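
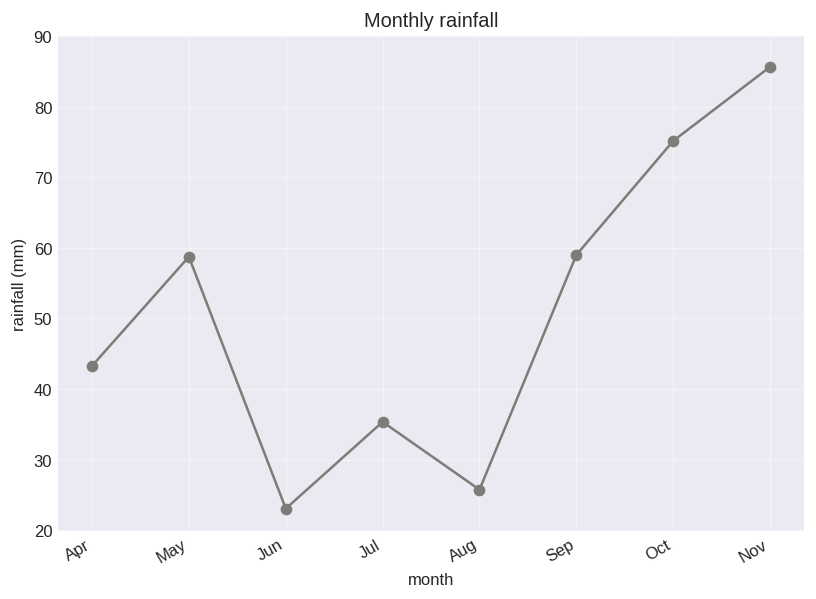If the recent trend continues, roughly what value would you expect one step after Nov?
Last three: 60, 80, 90 → slope ≈ 15/step → next ≈ 105.

≈ 105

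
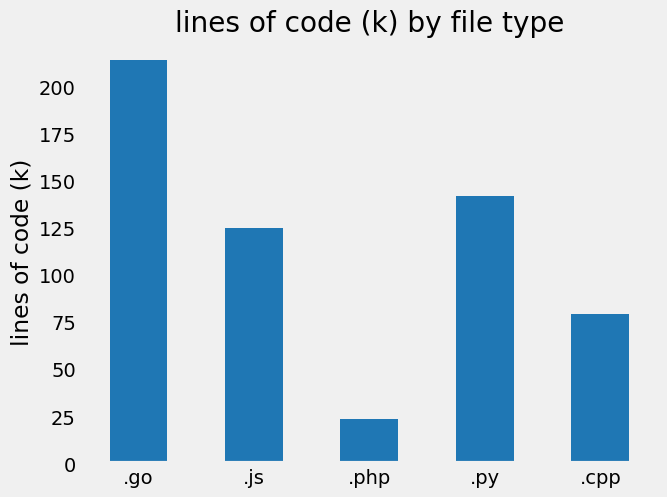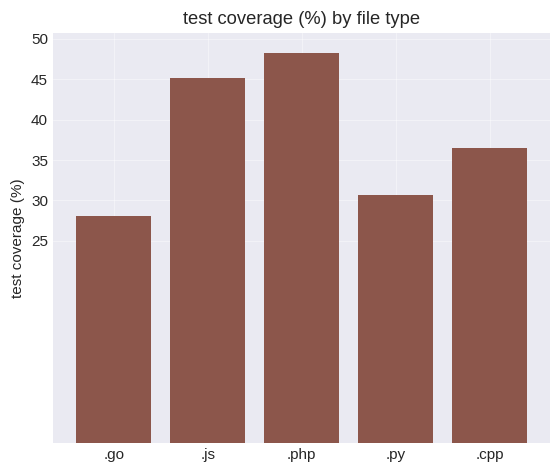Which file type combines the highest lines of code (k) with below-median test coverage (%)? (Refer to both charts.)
.go

Chart 2 median test coverage (%) ≈ 35; below-median file types: .go, .py. Among those, .go has the highest lines of code (k) (≈ 220).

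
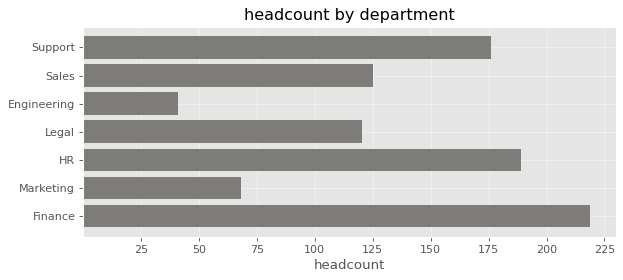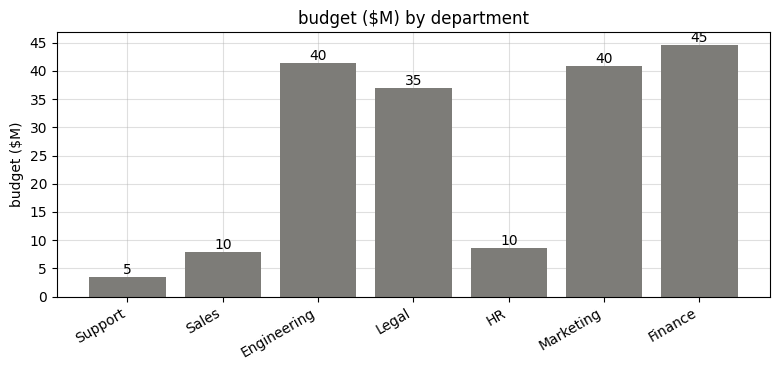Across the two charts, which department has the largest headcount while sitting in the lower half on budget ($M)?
Chart 2 median budget ($M) ≈ 35; below-median departments: Support, Sales, HR. Among those, HR has the highest headcount (≈ 200).

HR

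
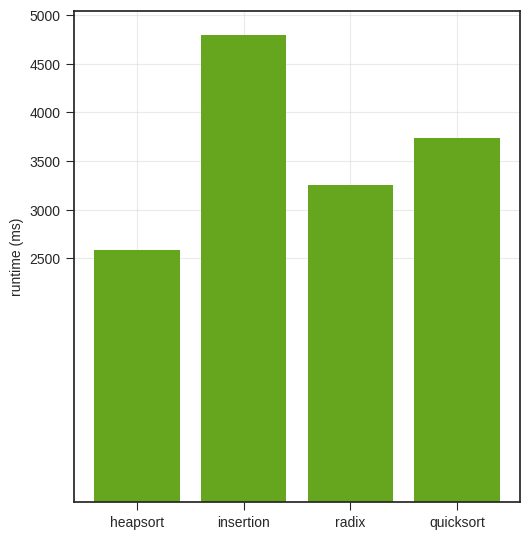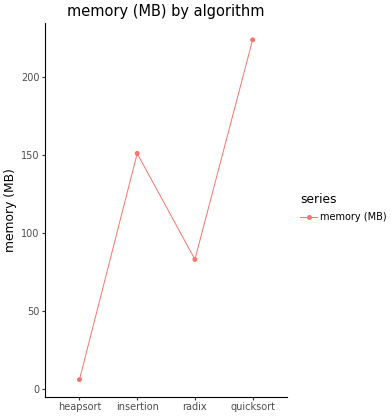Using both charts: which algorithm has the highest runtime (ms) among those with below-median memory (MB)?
Chart 2 median memory (MB) ≈ 125; below-median algorithms: heapsort, radix. Among those, radix has the highest runtime (ms) (≈ 3500).

radix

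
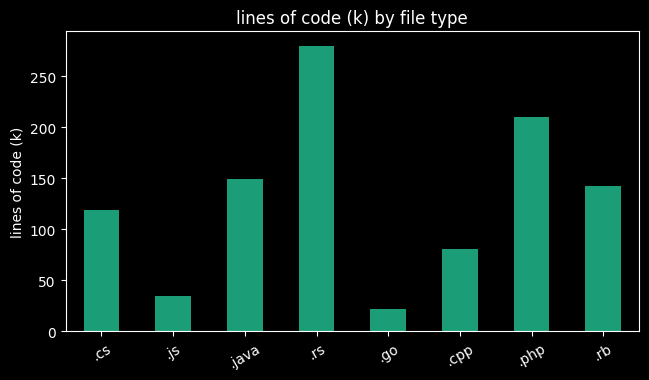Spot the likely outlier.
.rs

.rs ≈ 275; the rest sit between ≈ 25 and ≈ 200.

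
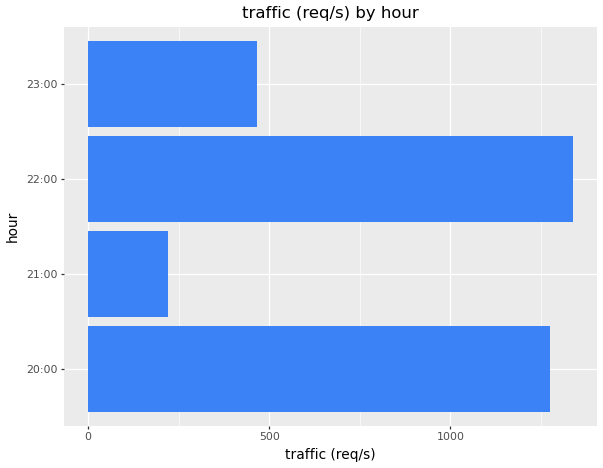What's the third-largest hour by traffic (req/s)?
23:00

Top 4: 22:00 ≈ 1400, 20:00 ≈ 1200, 23:00 ≈ 400, 21:00 ≈ 200.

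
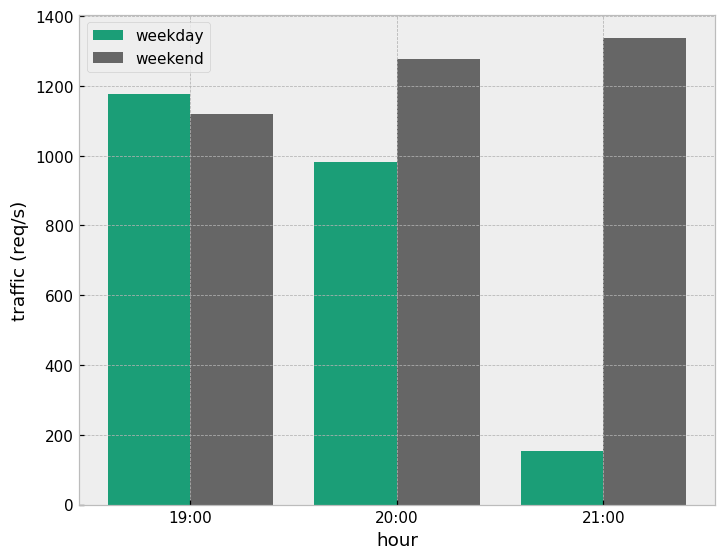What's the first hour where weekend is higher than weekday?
20:00

19:00: weekend ≈ 1200 vs weekday ≈ 1200 (not yet); 20:00: weekend ≈ 1200 vs weekday ≈ 1000 (first crossover).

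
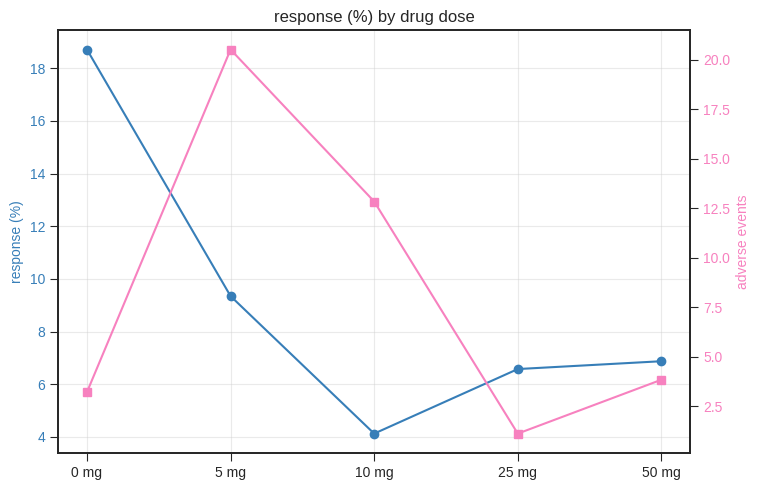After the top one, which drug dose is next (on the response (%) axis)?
Top 3 (on the response (%) axis): 0 mg ≈ 18, 5 mg ≈ 10, 50 mg ≈ 6.

5 mg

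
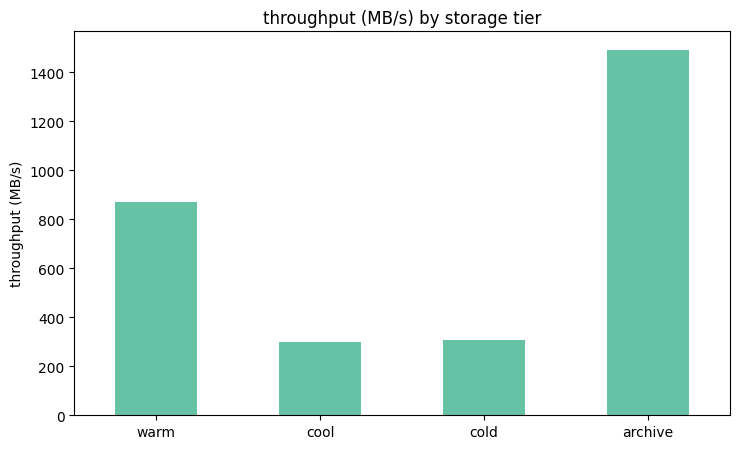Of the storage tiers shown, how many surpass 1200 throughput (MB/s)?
1

Above 1200: archive.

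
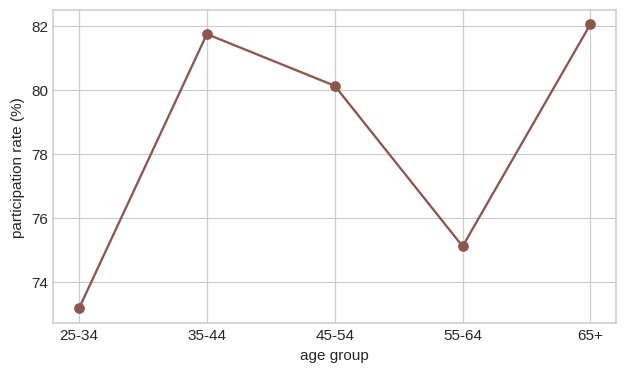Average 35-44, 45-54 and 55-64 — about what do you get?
≈ 79

(82 + 80 + 75) / 3 ≈ 79.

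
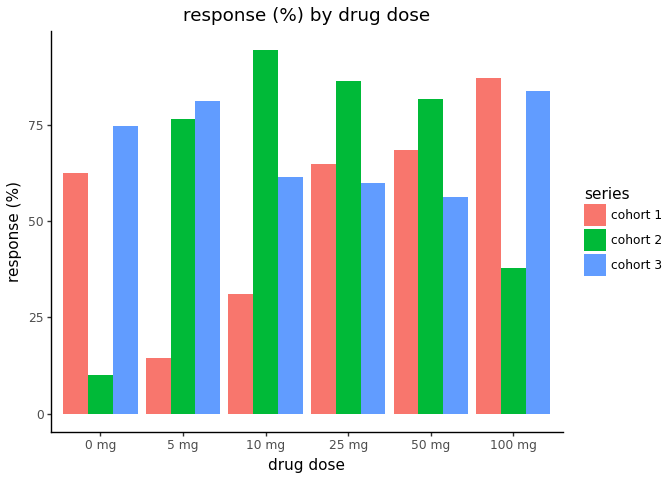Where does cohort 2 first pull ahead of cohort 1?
0 mg: cohort 2 ≈ 10 vs cohort 1 ≈ 60 (not yet); 5 mg: cohort 2 ≈ 80 vs cohort 1 ≈ 10 (first crossover).

5 mg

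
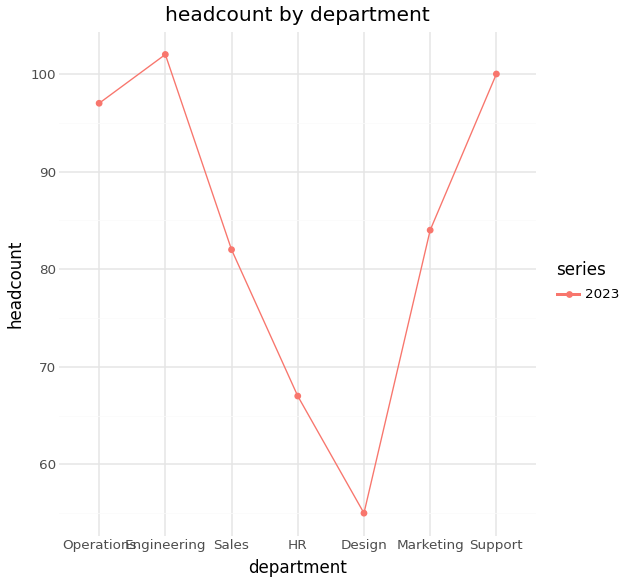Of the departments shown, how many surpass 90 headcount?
Above 90: Operations, Engineering, Support.

3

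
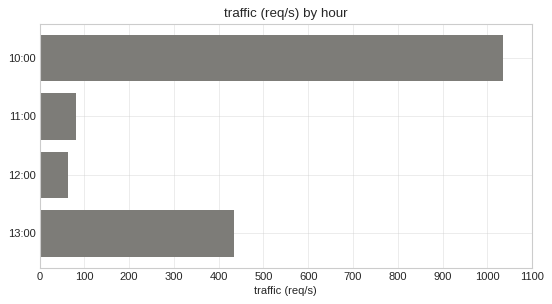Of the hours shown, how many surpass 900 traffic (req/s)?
Above 900: 10:00.

1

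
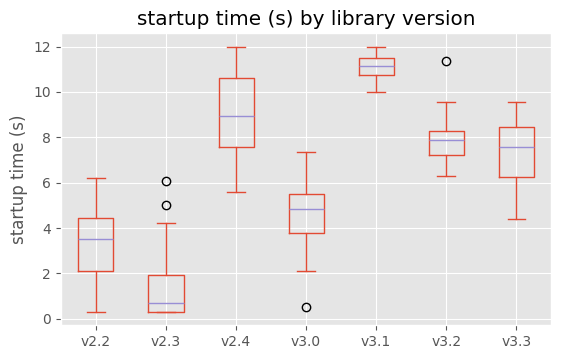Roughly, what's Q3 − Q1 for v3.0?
Q3 ≈ 6, Q1 ≈ 4; IQR ≈ 2.

≈ 2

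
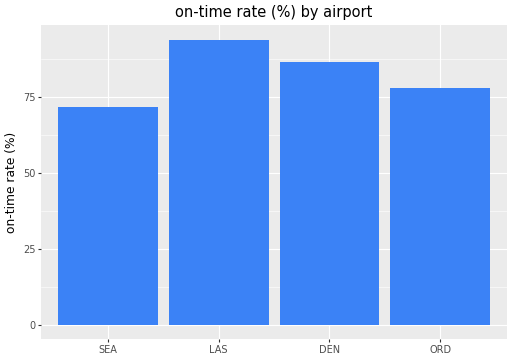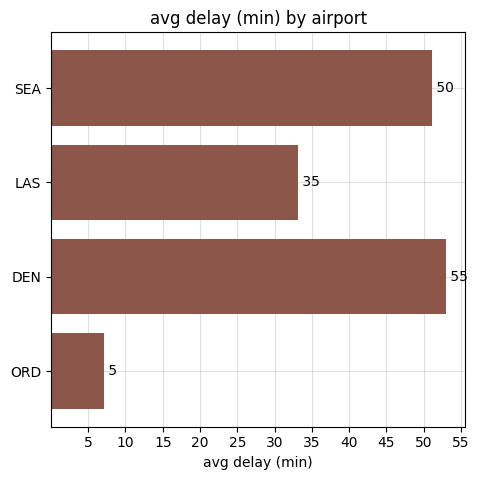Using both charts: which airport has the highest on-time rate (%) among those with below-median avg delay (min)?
LAS

Chart 2 median avg delay (min) ≈ 40; below-median airports: LAS, ORD. Among those, LAS has the highest on-time rate (%) (≈ 90).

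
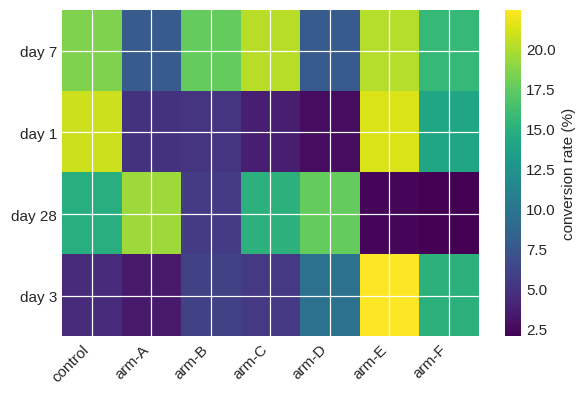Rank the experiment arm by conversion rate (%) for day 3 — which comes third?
arm-D

Top 4 for day 3: arm-E ≈ 22, arm-F ≈ 16, arm-D ≈ 10, arm-B ≈ 6.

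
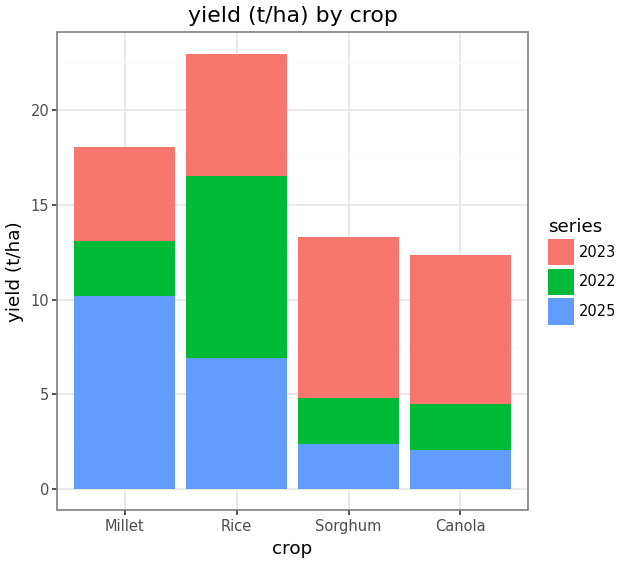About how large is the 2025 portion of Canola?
2025 top ≈ 2, bottom ≈ 0; segment ≈ 2.

≈ 2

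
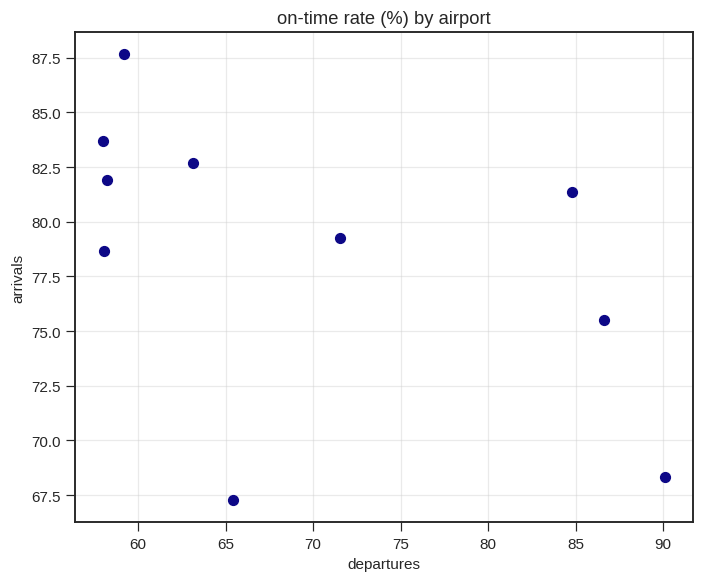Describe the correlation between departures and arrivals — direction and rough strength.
negative, moderate

Points are negatively correlated; moderate (|r| ≈ 0.5).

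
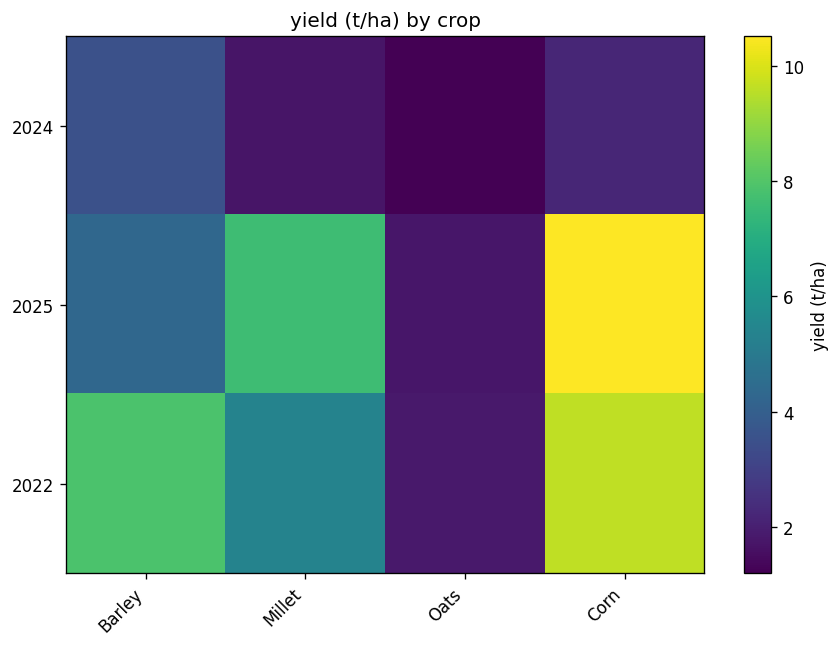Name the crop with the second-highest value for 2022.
Top 3 for 2022: Corn ≈ 10, Barley ≈ 8, Millet ≈ 5.

Barley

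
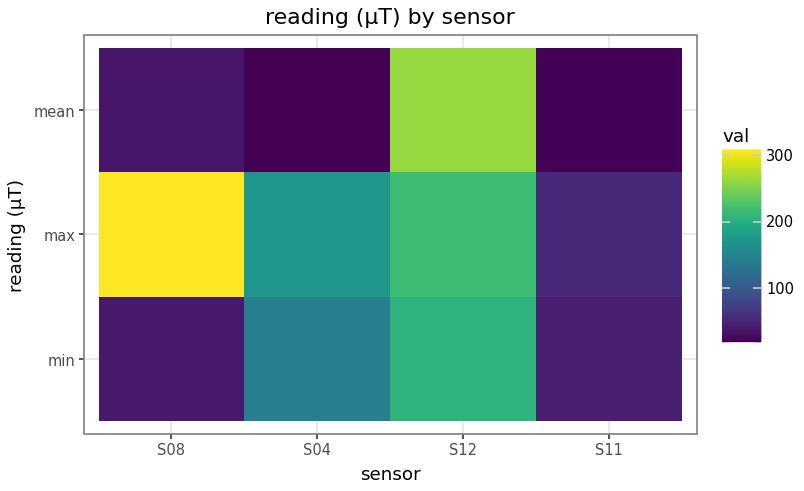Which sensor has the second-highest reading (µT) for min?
S04

Top 3 for min: S12 ≈ 200, S04 ≈ 150, S11 ≈ 50.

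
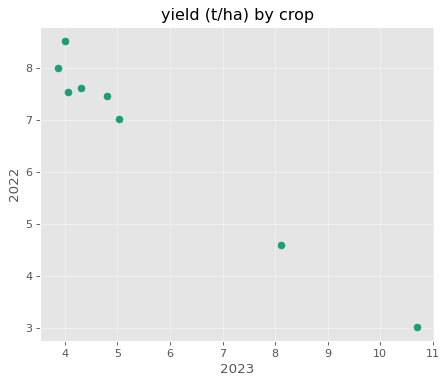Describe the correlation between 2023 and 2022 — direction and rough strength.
negative, strong

Points are negatively correlated; strong (|r| ≈ 1.0).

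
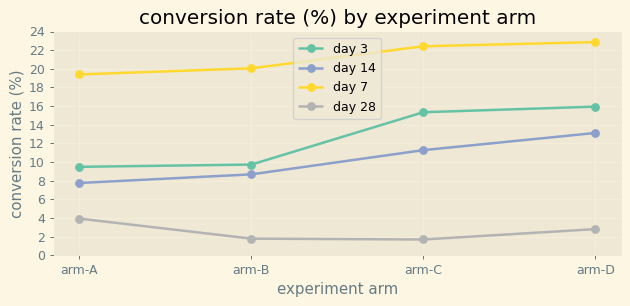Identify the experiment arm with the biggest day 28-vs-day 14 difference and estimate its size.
arm-D, ≈ 12 %

arm-D: day 28 ≈ 2, day 14 ≈ 14 → gap ≈ 12. Next-largest (arm-C) is only ≈ 10.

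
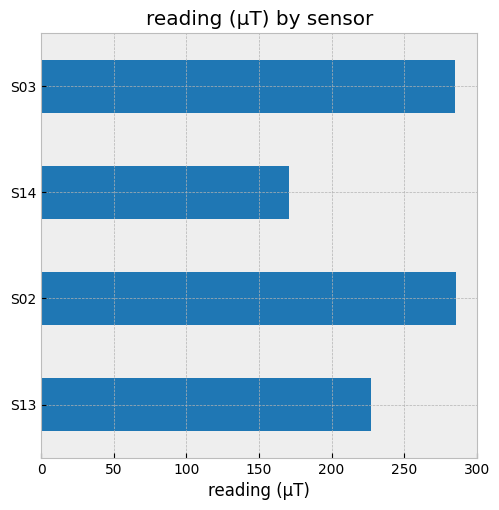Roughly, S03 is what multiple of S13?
S03 ≈ 275, S13 ≈ 225; 275/225 ≈ 1.22.

≈ 1.22×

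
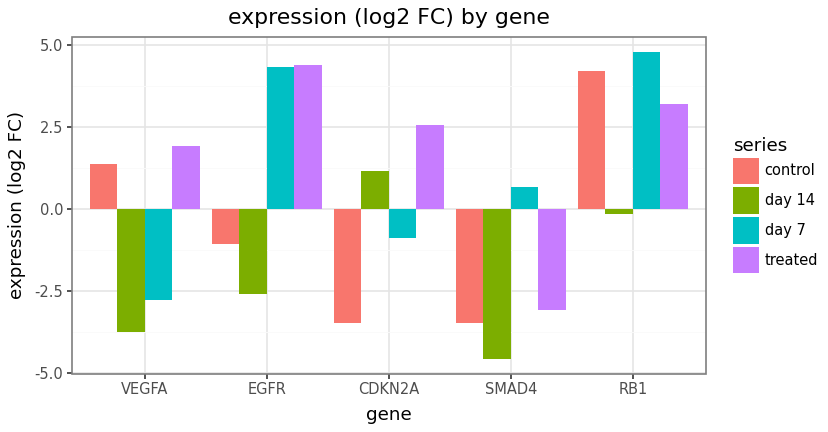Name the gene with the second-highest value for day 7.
Top 3 for day 7: RB1 ≈ 5, EGFR ≈ 4, SMAD4 ≈ 1.

EGFR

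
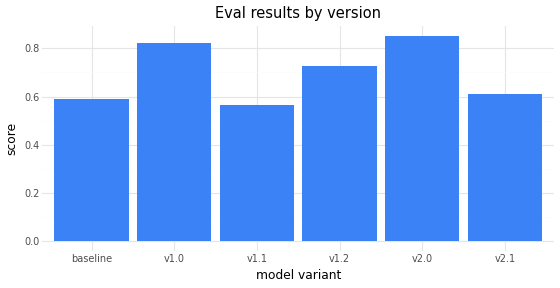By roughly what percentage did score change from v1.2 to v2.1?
≈ -14.3%

v1.2 ≈ 0.7, v2.1 ≈ 0.6; (0.6 − 0.7) / 0.7 ≈ -14.3%.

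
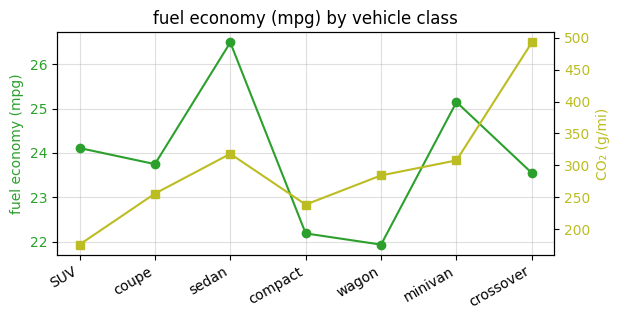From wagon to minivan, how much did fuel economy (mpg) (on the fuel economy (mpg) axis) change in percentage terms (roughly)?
wagon ≈ 22.0, minivan ≈ 25.0; (25.0 − 22.0) / 22.0 ≈ +13.6%.

≈ +13.6%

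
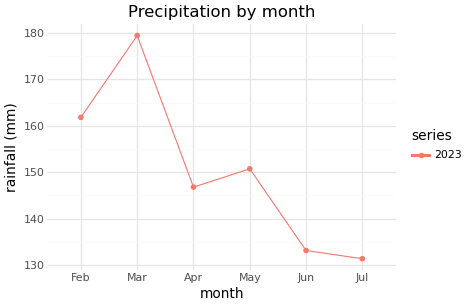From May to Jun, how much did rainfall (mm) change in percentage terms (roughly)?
May ≈ 150, Jun ≈ 135; (135 − 150) / 150 ≈ -10%.

≈ -10%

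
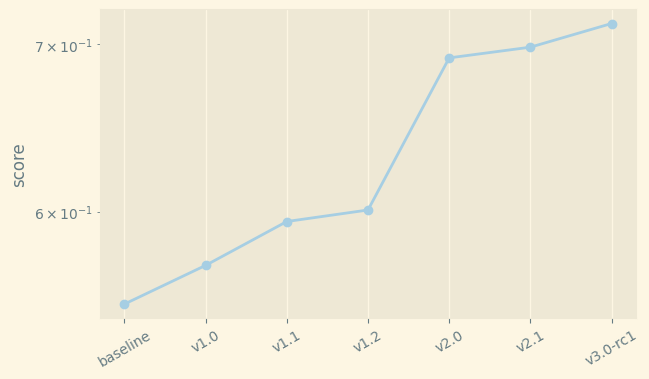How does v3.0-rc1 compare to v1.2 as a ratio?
≈ 1.2×

v3.0-rc1 ≈ 0.72, v1.2 ≈ 0.60; 0.72/0.60 ≈ 1.2.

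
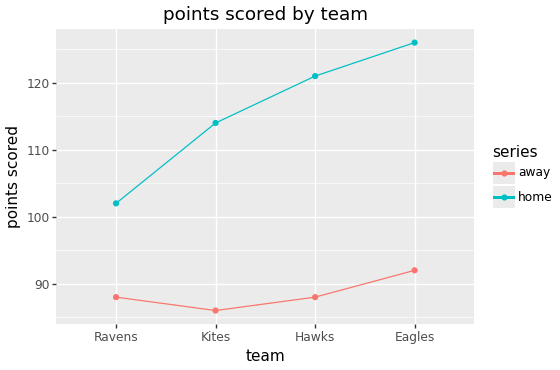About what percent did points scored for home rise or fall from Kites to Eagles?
≈ +8.7%

Kites ≈ 115, Eagles ≈ 125; (125 − 115) / 115 ≈ +8.7%.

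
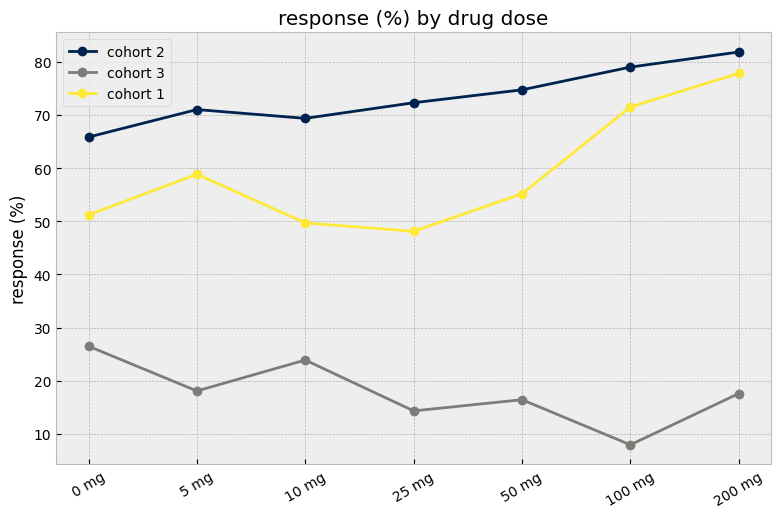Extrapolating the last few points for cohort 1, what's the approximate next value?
Last three: 60, 70, 80 → slope ≈ 10/step → next ≈ 90.

≈ 90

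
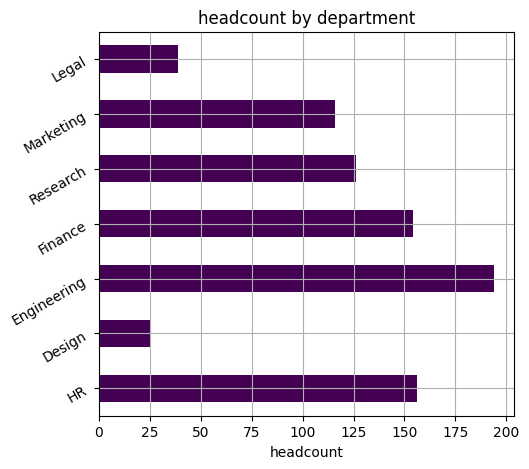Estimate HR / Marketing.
≈ 1.33×

HR ≈ 160, Marketing ≈ 120; 160/120 ≈ 1.33.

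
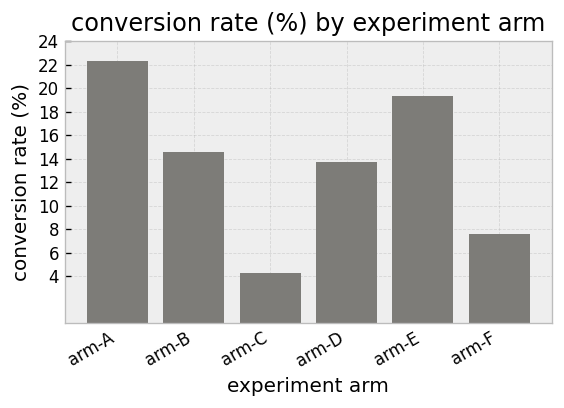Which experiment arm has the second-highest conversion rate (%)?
Top 3: arm-A ≈ 22, arm-E ≈ 20, arm-B ≈ 14.

arm-E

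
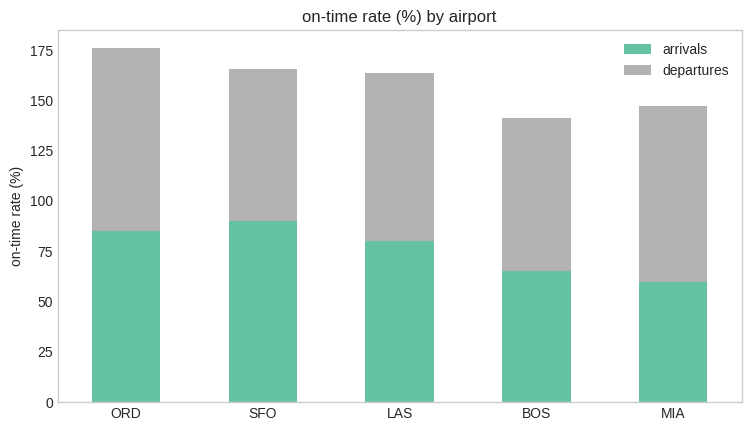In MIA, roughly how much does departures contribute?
departures top ≈ 140, bottom ≈ 60; segment ≈ 80.

≈ 80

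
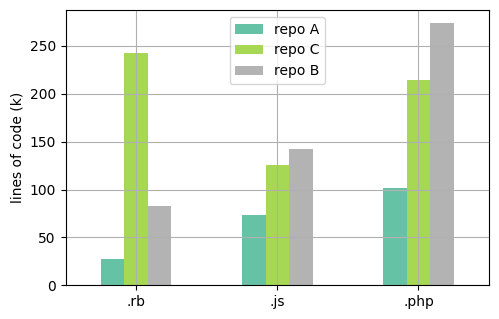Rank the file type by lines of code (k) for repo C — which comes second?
Top 3 for repo C: .rb ≈ 250, .php ≈ 225, .js ≈ 125.

.php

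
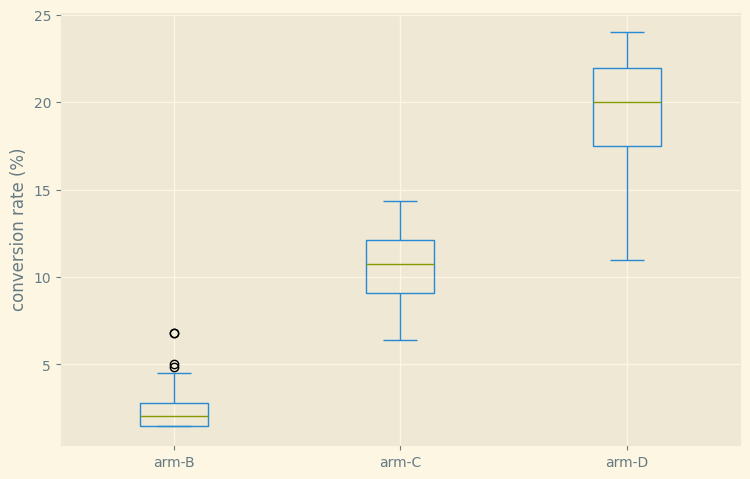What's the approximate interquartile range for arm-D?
≈ 4

Q3 ≈ 22, Q1 ≈ 18; IQR ≈ 4.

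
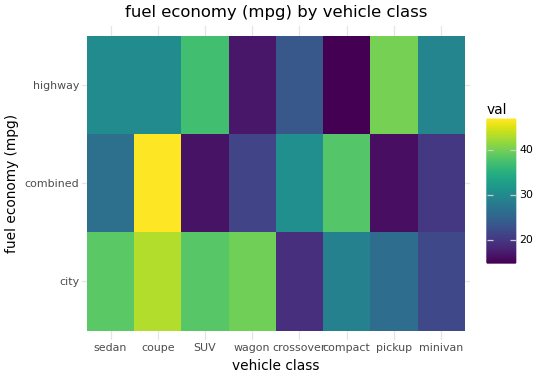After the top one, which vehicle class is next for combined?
Top 3 for combined: coupe ≈ 45, compact ≈ 40, crossover ≈ 30.

compact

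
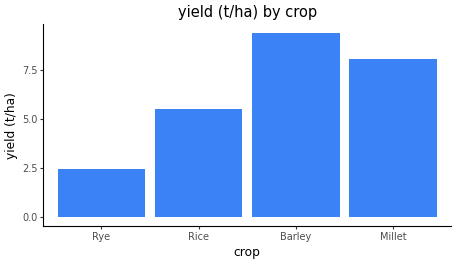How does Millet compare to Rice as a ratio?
Millet ≈ 8, Rice ≈ 5; 8/5 ≈ 1.6.

≈ 1.6×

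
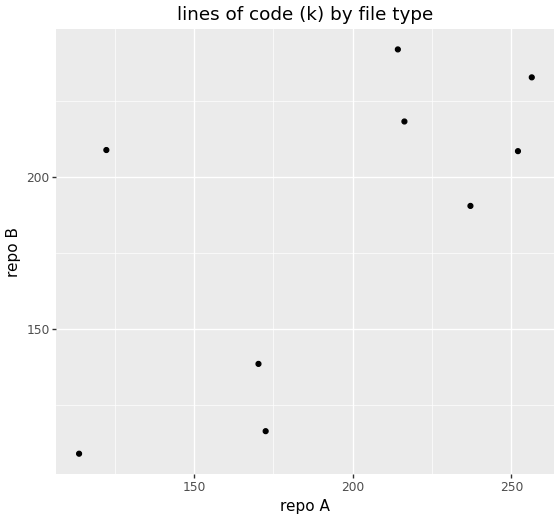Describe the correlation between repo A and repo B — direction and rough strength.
Points are positively correlated; moderate (|r| ≈ 0.6).

positive, moderate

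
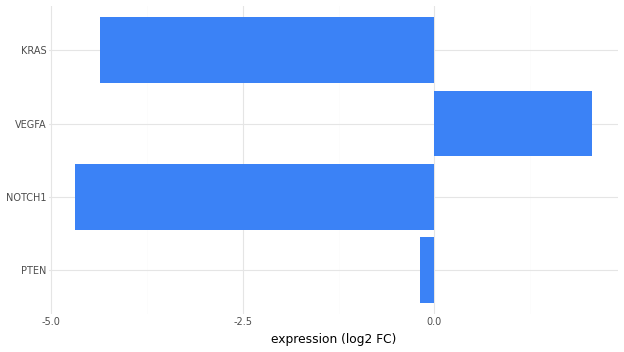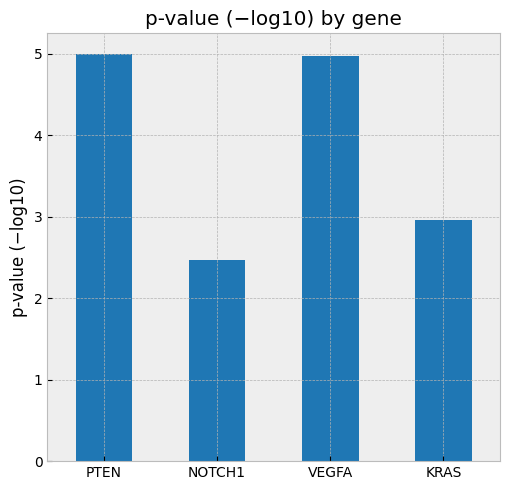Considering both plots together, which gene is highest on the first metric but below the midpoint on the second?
Chart 2 median p-value (−log10) ≈ 4; below-median genes: NOTCH1, KRAS. Among those, KRAS has the highest expression (log2 FC) (≈ -4.4).

KRAS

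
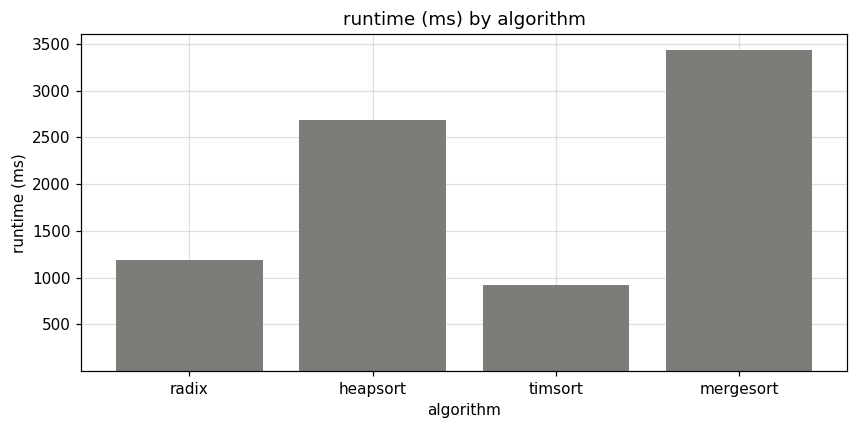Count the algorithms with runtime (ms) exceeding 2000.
Above 2000: heapsort, mergesort.

2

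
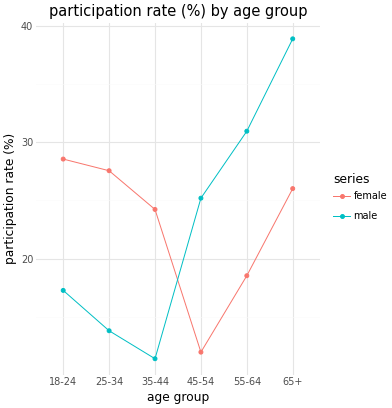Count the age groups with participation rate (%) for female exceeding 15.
5

Above 15: 18-24, 25-34, 35-44, 55-64, 65+.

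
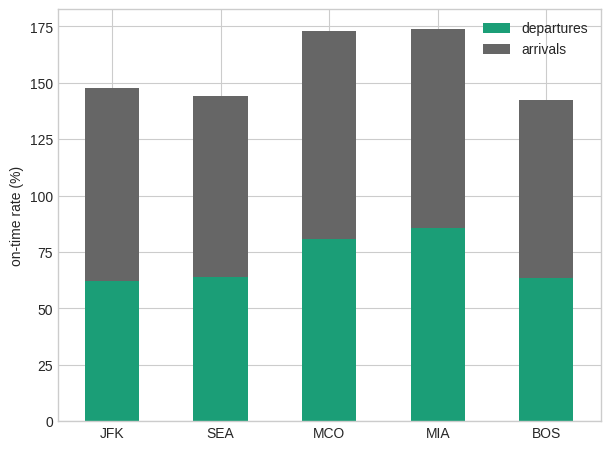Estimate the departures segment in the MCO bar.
≈ 80

departures top ≈ 80, bottom ≈ 0; segment ≈ 80.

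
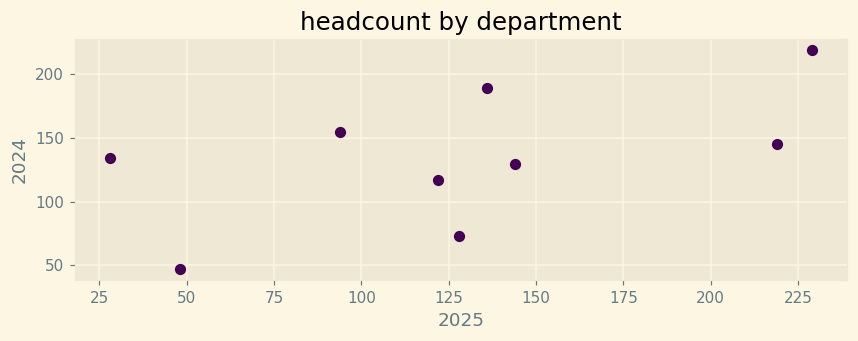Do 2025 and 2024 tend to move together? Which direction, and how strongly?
Points are positively correlated; moderate (|r| ≈ 0.6).

positive, moderate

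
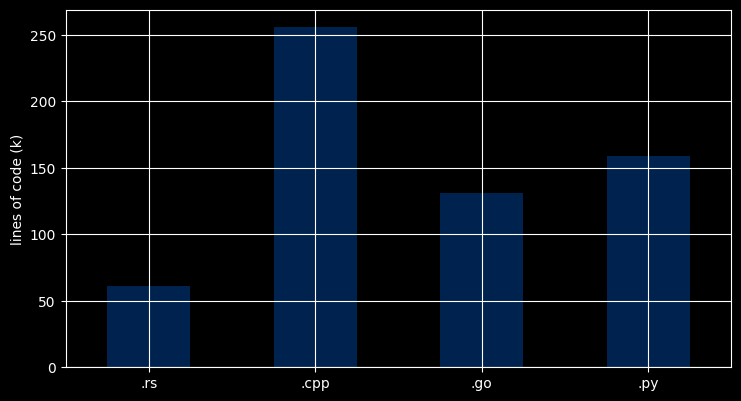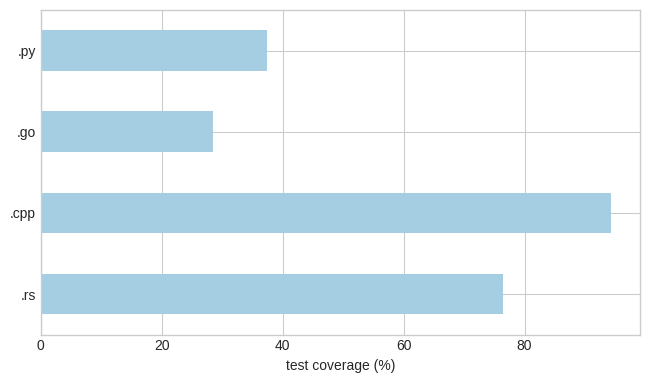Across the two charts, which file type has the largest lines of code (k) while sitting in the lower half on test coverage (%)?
.py

Chart 2 median test coverage (%) ≈ 60; below-median file types: .go, .py. Among those, .py has the highest lines of code (k) (≈ 150).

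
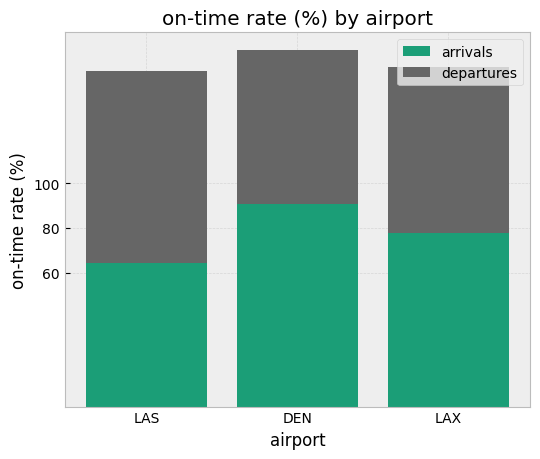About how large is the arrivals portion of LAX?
arrivals top ≈ 80, bottom ≈ 0; segment ≈ 80.

≈ 80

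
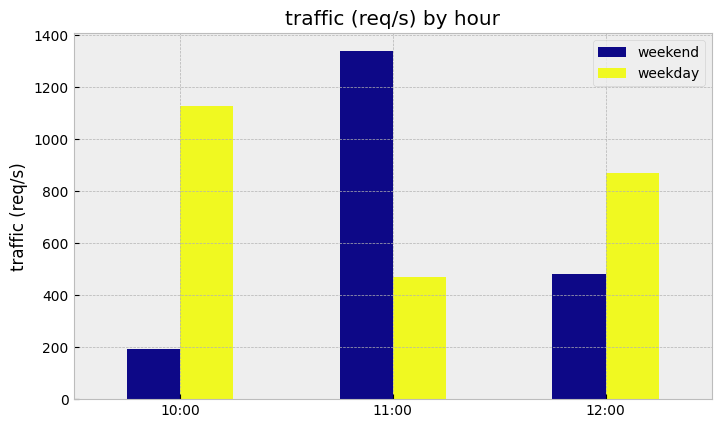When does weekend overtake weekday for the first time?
11:00

10:00: weekend ≈ 200 vs weekday ≈ 1200 (not yet); 11:00: weekend ≈ 1400 vs weekday ≈ 400 (first crossover).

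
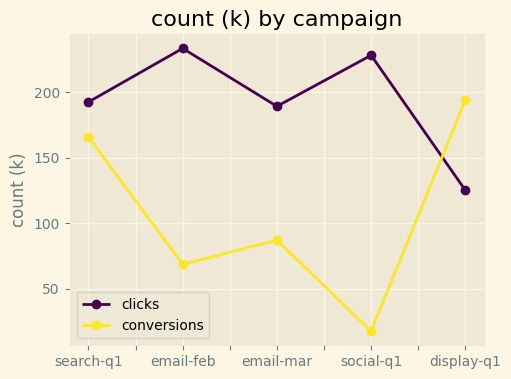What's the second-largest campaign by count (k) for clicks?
social-q1

Top 3 for clicks: email-feb ≈ 240, social-q1 ≈ 220, search-q1 ≈ 200.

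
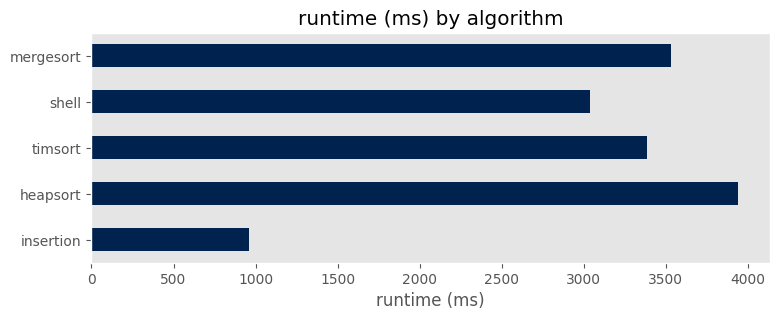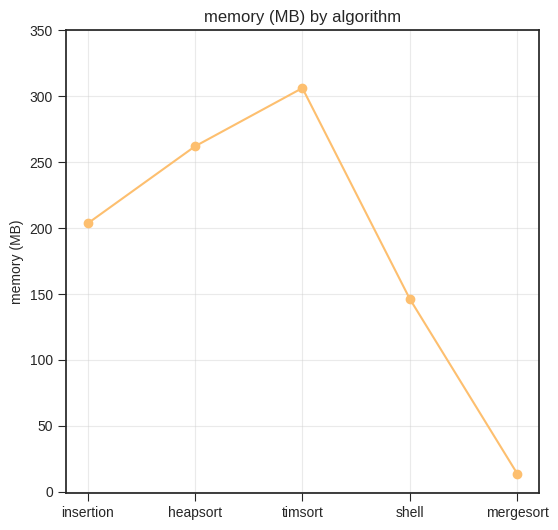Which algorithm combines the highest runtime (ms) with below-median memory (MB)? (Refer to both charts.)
mergesort

Chart 2 median memory (MB) ≈ 200; below-median algorithms: shell, mergesort. Among those, mergesort has the highest runtime (ms) (≈ 3500).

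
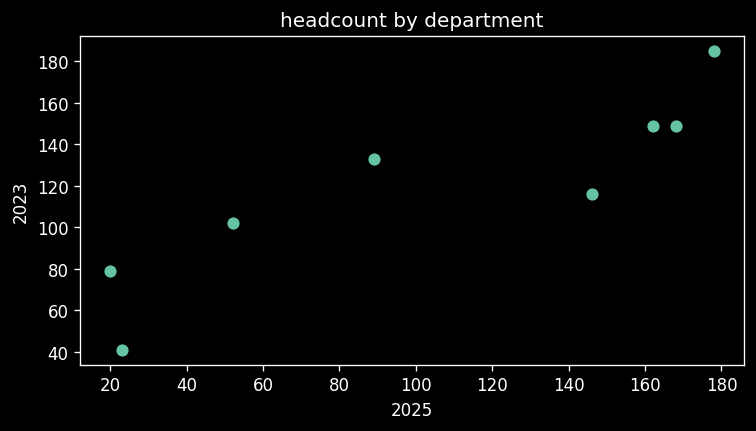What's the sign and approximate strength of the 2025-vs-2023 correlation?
Points are positively correlated; strong (|r| ≈ 0.9).

positive, strong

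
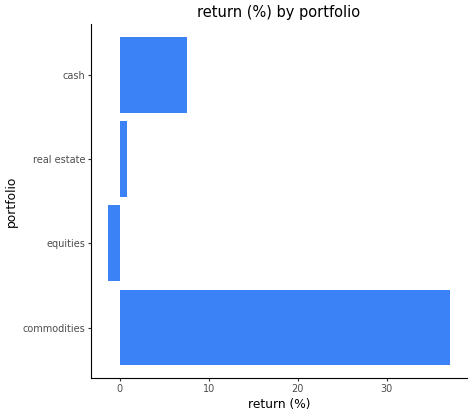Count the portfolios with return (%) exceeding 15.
Above 15: commodities.

1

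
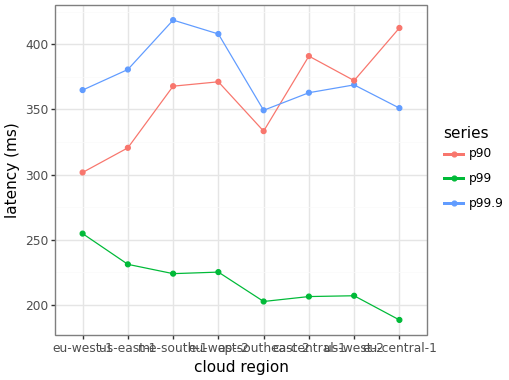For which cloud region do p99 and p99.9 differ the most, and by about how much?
me-south-1, ≈ 200 ms

me-south-1: p99 ≈ 220, p99.9 ≈ 420 → gap ≈ 200. Next-largest (eu-west-2) is only ≈ 180.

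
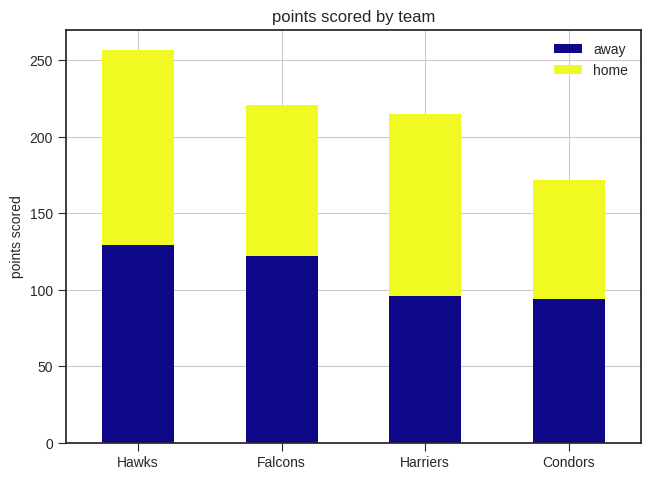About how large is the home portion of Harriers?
≈ 125

home top ≈ 225, bottom ≈ 100; segment ≈ 125.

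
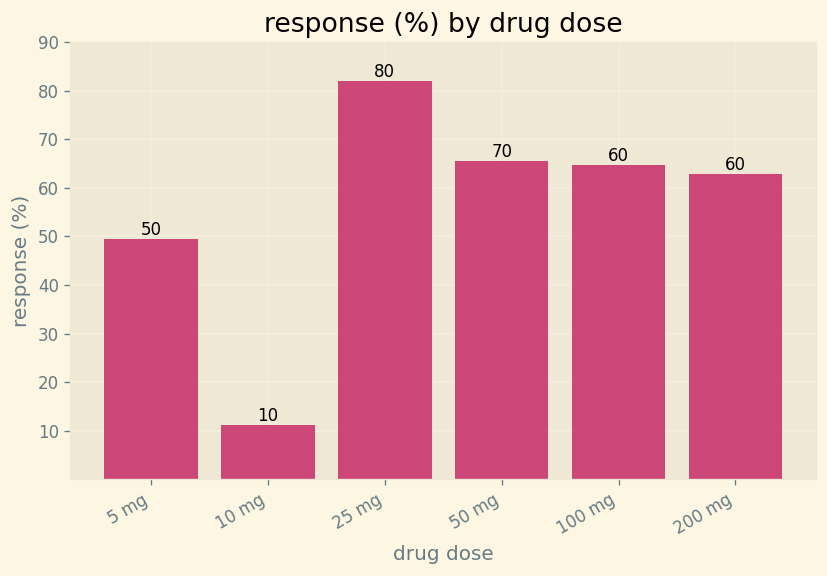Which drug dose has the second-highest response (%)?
50 mg

Top 3: 25 mg ≈ 80, 50 mg ≈ 70, 100 mg ≈ 60.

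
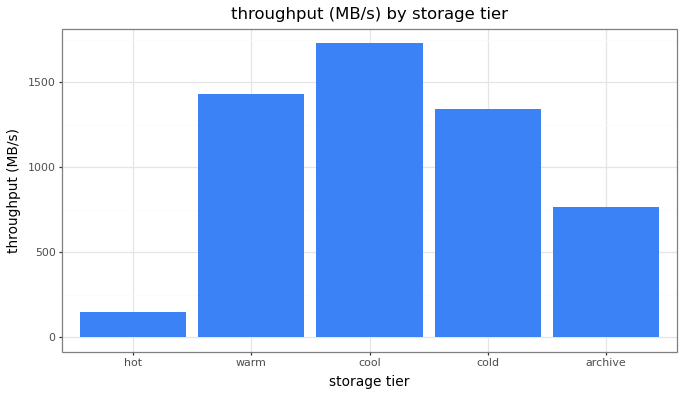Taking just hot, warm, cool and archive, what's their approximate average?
≈ 1050

(200 + 1400 + 1800 + 800) / 4 ≈ 1050.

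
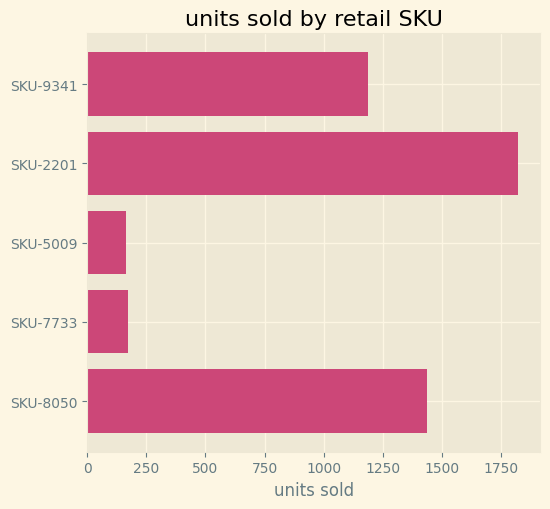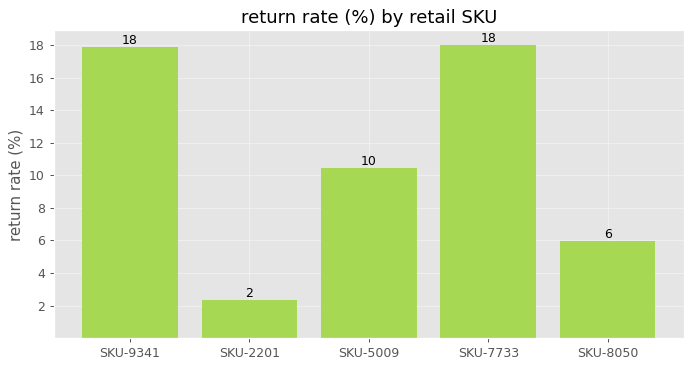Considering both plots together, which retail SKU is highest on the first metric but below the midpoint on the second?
SKU-2201

Chart 2 median return rate (%) ≈ 10; below-median retail SKUs: SKU-2201, SKU-8050. Among those, SKU-2201 has the highest units sold (≈ 1800).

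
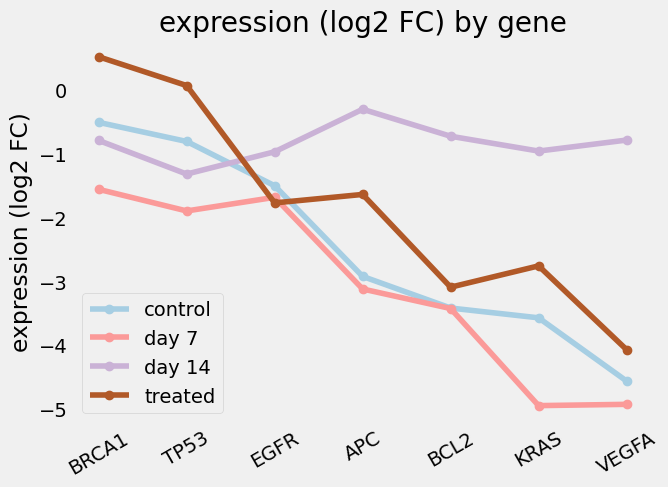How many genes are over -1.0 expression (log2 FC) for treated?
Above -1.0: BRCA1, TP53.

2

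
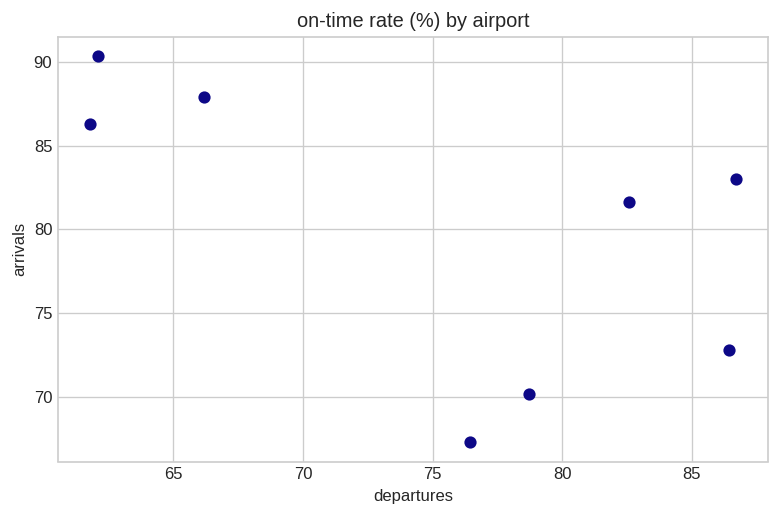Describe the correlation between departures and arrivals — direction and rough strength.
Points are negatively correlated; moderate (|r| ≈ 0.6).

negative, moderate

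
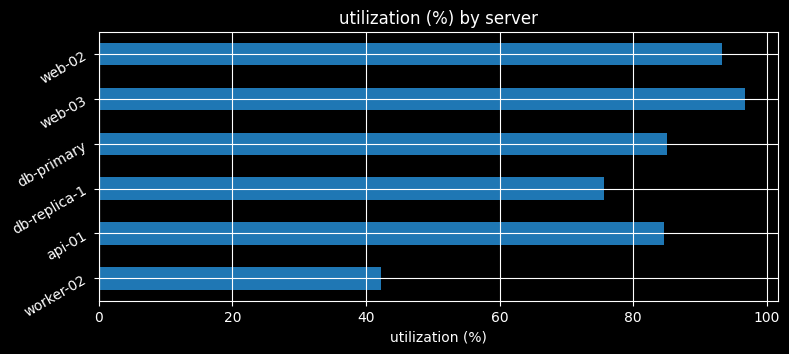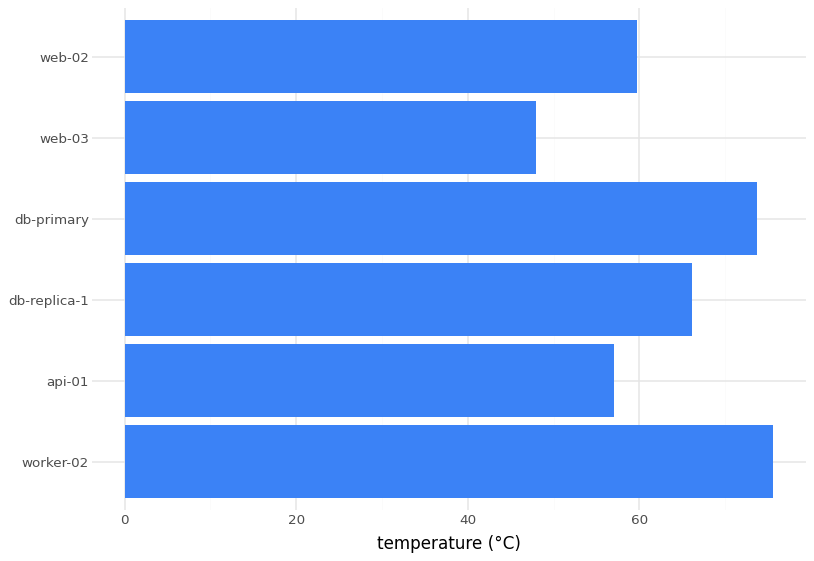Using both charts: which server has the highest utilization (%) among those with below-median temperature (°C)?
Chart 2 median temperature (°C) ≈ 60; below-median servers: api-01, web-03, web-02. Among those, web-03 has the highest utilization (%) (≈ 100).

web-03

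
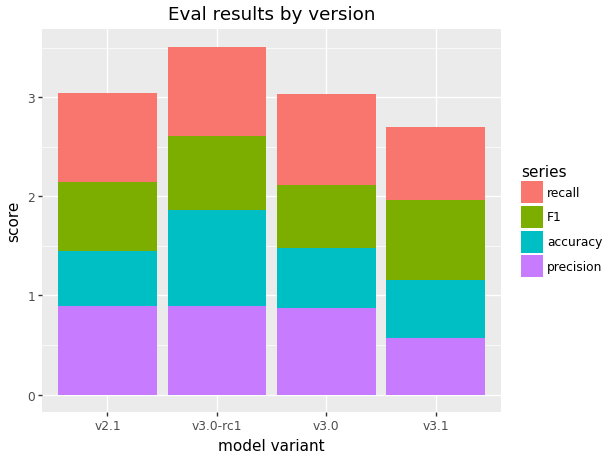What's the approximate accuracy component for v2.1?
accuracy top ≈ 1.5, bottom ≈ 1.0; segment ≈ 0.5.

≈ 0.5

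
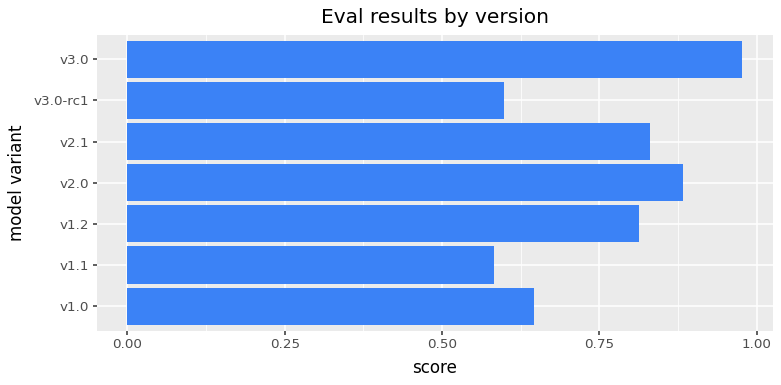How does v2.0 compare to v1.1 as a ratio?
≈ 1.5×

v2.0 ≈ 0.9, v1.1 ≈ 0.6; 0.9/0.6 ≈ 1.5.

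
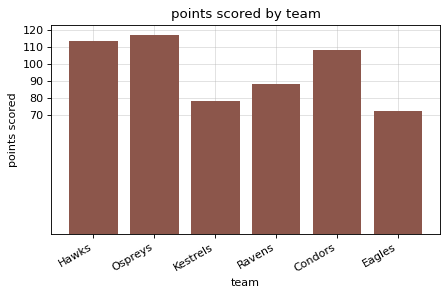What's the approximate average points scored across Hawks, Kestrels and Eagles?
≈ 87

(110 + 80 + 70) / 3 ≈ 87.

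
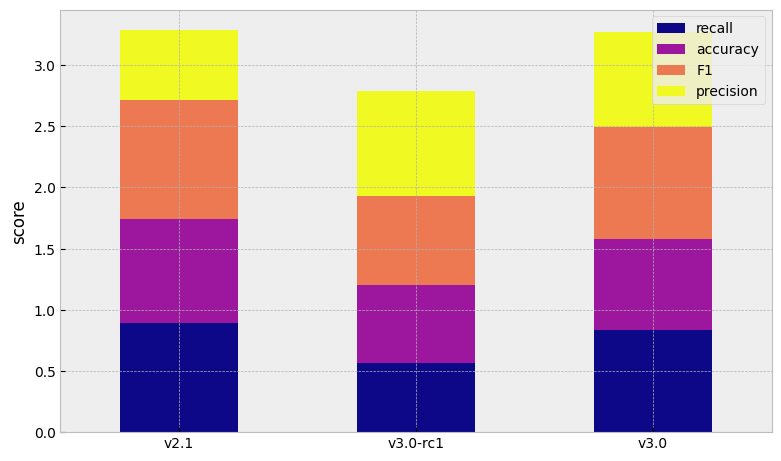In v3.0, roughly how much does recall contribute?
≈ 1.0

recall top ≈ 1.0, bottom ≈ 0.0; segment ≈ 1.0.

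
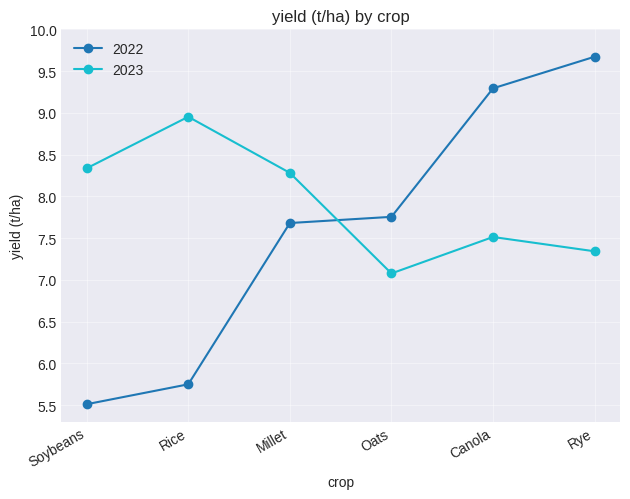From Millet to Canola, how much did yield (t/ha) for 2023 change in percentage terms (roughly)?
Millet ≈ 8.5, Canola ≈ 7.5; (7.5 − 8.5) / 8.5 ≈ -11.8%.

≈ -11.8%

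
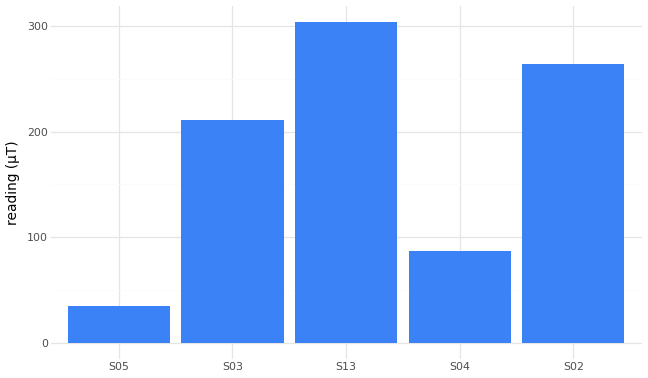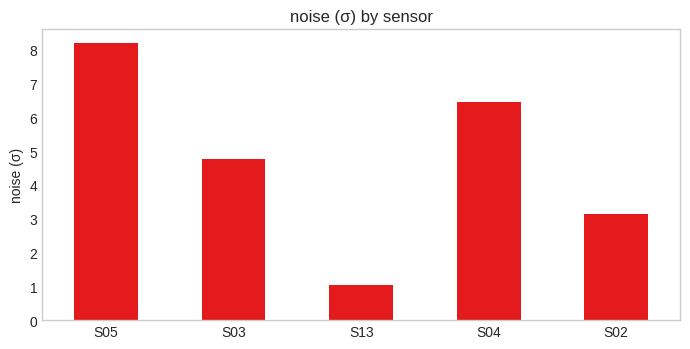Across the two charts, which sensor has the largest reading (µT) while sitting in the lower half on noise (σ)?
Chart 2 median noise (σ) ≈ 5; below-median sensors: S13, S02. Among those, S13 has the highest reading (µT) (≈ 300).

S13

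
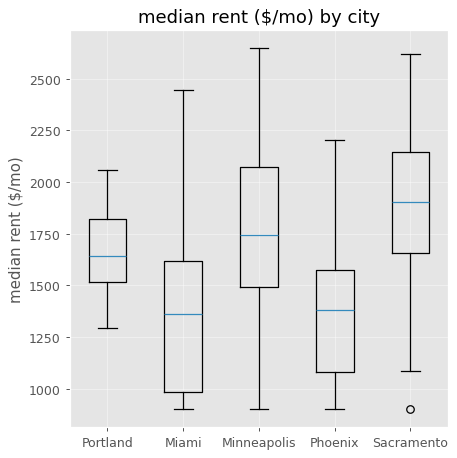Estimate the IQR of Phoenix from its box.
≈ 450

Q3 ≈ 1550, Q1 ≈ 1100; IQR ≈ 450.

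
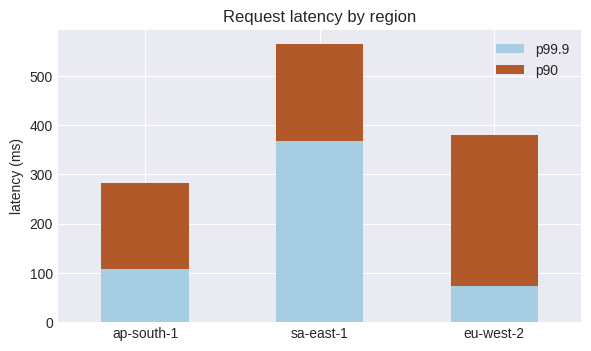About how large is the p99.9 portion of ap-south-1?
p99.9 top ≈ 100, bottom ≈ 0; segment ≈ 100.

≈ 100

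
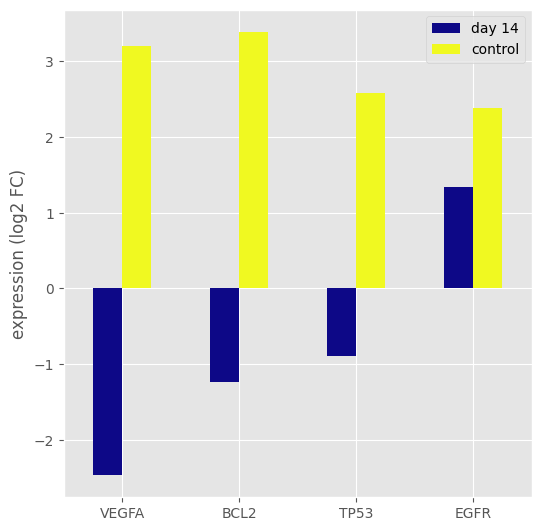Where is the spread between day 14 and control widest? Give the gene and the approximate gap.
VEGFA, ≈ 5.5 log2 FC

VEGFA: day 14 ≈ -2.5, control ≈ 3.0 → gap ≈ 5.5. Next-largest (BCL2) is only ≈ 4.5.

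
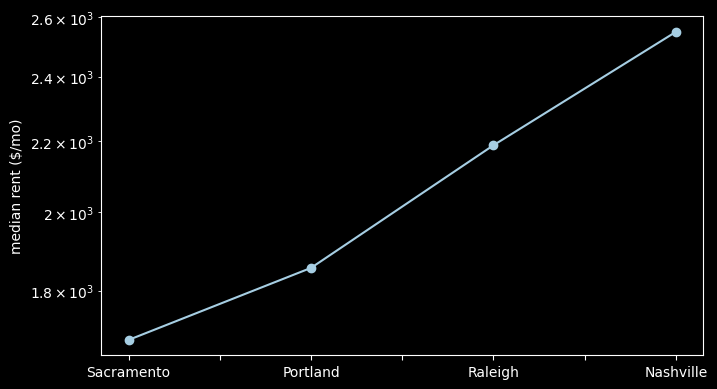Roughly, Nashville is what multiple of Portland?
≈ 1.32×

Nashville ≈ 2500, Portland ≈ 1900; 2500/1900 ≈ 1.32.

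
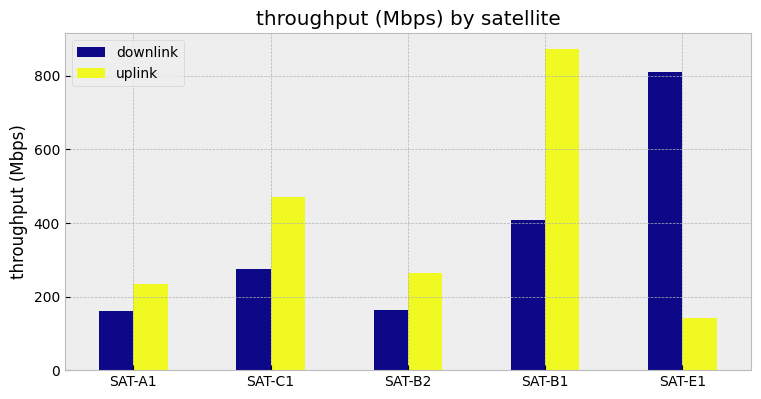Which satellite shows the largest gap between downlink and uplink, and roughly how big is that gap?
SAT-E1, ≈ 700 Mbps

SAT-E1: downlink ≈ 800, uplink ≈ 100 → gap ≈ 700. Next-largest (SAT-B1) is only ≈ 500.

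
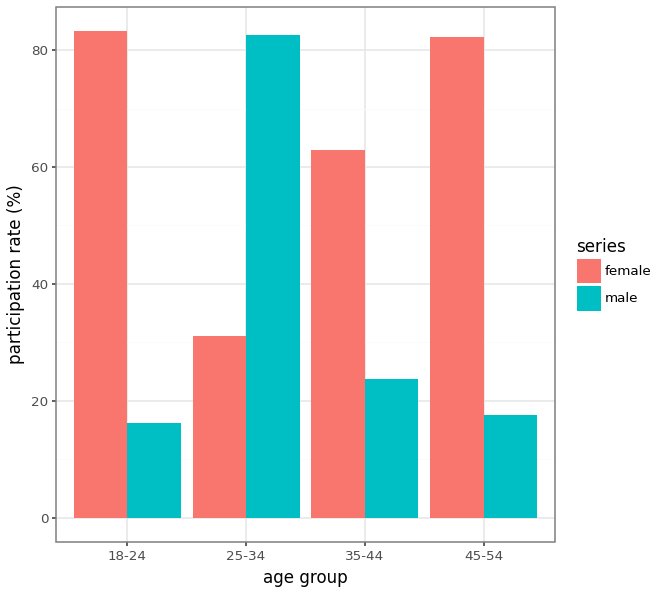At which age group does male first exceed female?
18-24: male ≈ 20 vs female ≈ 80 (not yet); 25-34: male ≈ 80 vs female ≈ 30 (first crossover).

25-34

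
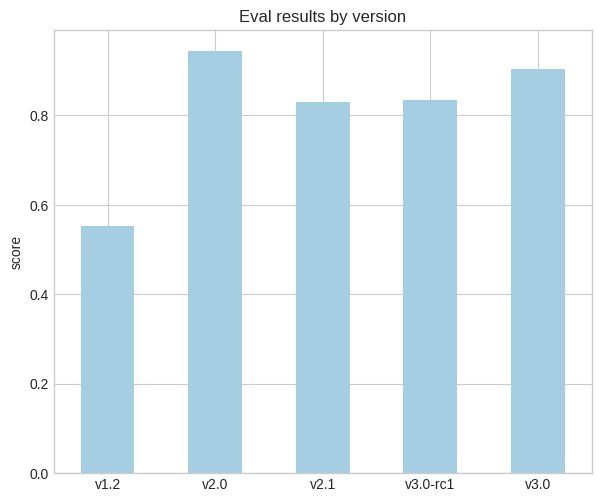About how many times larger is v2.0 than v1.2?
v2.0 ≈ 0.9, v1.2 ≈ 0.6; 0.9/0.6 ≈ 1.5.

≈ 1.5×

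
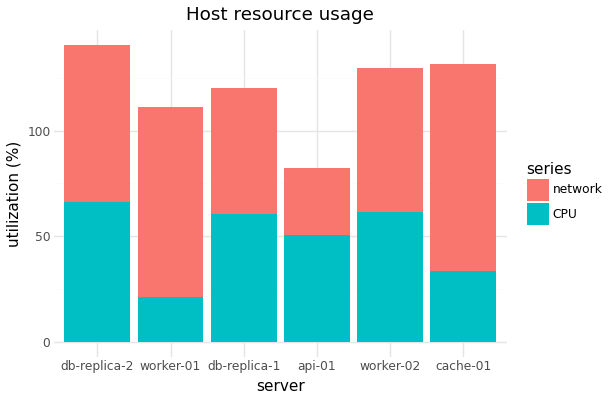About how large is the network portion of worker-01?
network top ≈ 120, bottom ≈ 20; segment ≈ 100.

≈ 100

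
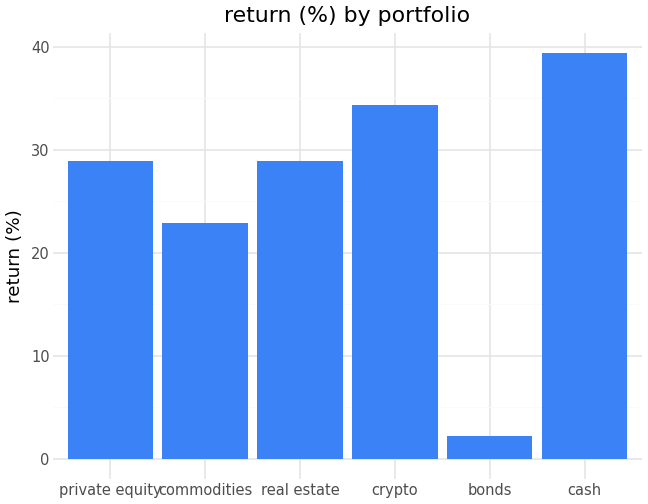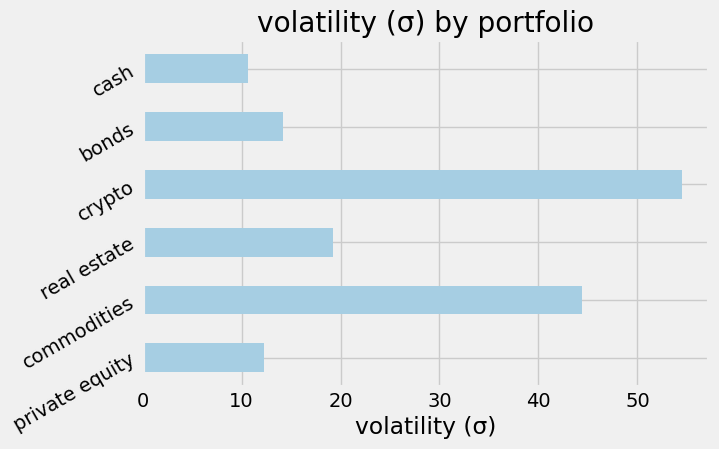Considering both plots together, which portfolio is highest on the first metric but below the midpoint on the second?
cash

Chart 2 median volatility (σ) ≈ 15; below-median portfolios: private equity, bonds, cash. Among those, cash has the highest return (%) (≈ 40).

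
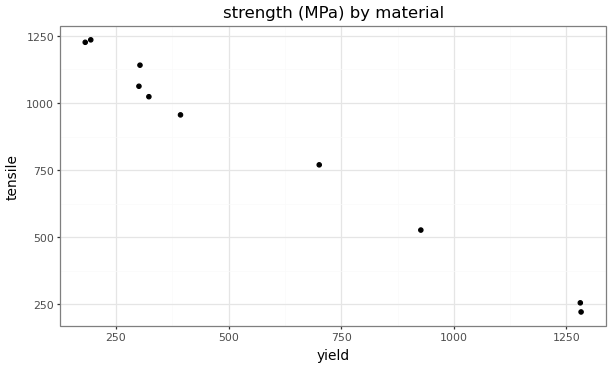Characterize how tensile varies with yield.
Points are negatively correlated; strong (|r| ≈ 1.0).

negative, strong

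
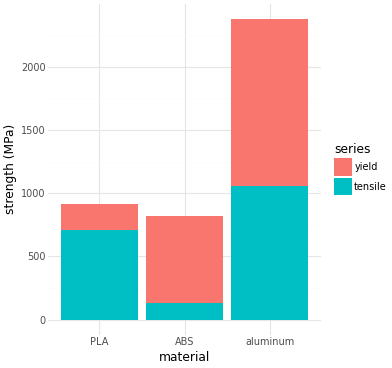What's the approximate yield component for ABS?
yield top ≈ 800, bottom ≈ 200; segment ≈ 600.

≈ 600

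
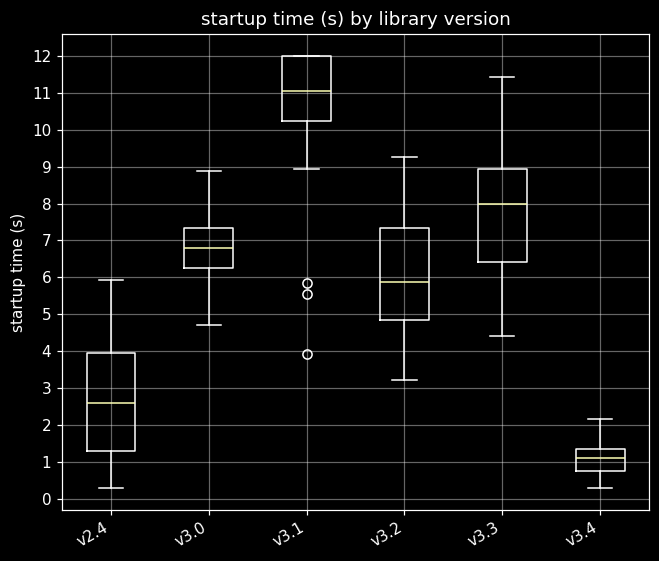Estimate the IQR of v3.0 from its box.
≈ 1

Q3 ≈ 7, Q1 ≈ 6; IQR ≈ 1.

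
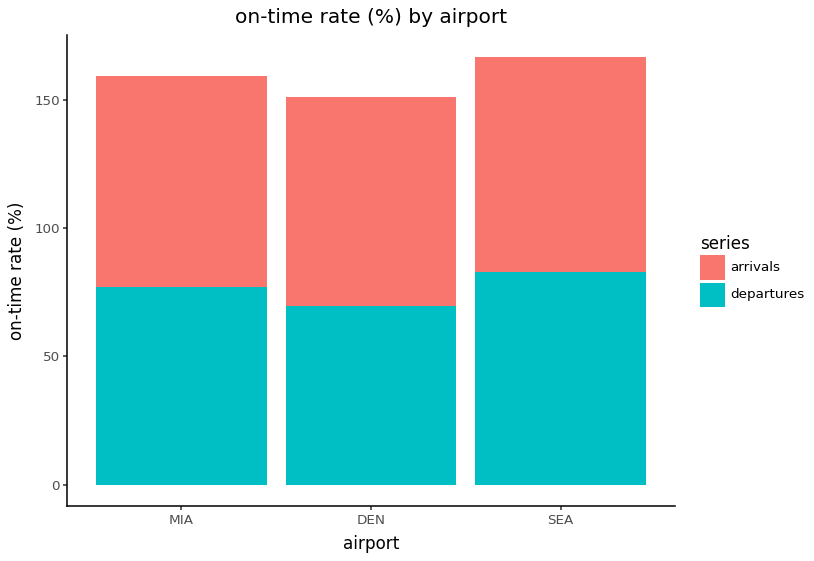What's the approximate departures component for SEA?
≈ 80

departures top ≈ 80, bottom ≈ 0; segment ≈ 80.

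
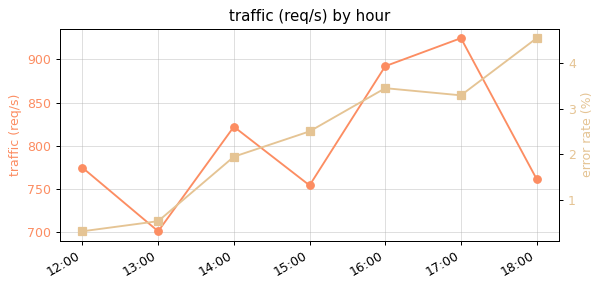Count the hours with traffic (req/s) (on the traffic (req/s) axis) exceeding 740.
Above 740: 12:00, 14:00, 15:00, 16:00, 17:00, 18:00.

6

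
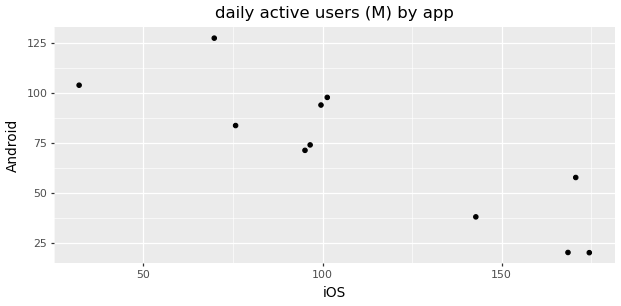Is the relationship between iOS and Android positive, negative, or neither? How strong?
Points are negatively correlated; strong (|r| ≈ 0.9).

negative, strong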